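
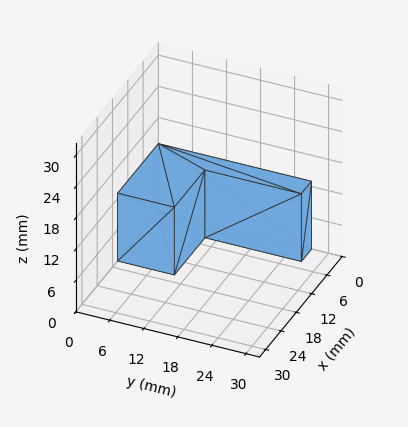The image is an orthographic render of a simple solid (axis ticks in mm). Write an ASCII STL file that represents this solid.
Reading the render: the shape is an L-shaped prism: outer 16 × 27 mm, arm thicknesses ≈ 10 mm (horizontal) and 4 mm (vertical), extruded 13 mm in z (dimensions read to the nearest mm from the axis ticks). For the STL, each face is triangulated and given an outward normal.

solid part
  facet normal 0.0000 0.0000 -1.0000
    outer loop
      vertex 16.00 10.00 0.00
      vertex 16.00 0.00 0.00
      vertex 0.00 0.00 0.00
    endloop
  endfacet
  facet normal 0.0000 0.0000 -1.0000
    outer loop
      vertex 4.00 10.00 0.00
      vertex 16.00 10.00 0.00
      vertex 0.00 0.00 0.00
    endloop
  endfacet
  facet normal 0.0000 0.0000 -1.0000
    outer loop
      vertex 4.00 27.00 0.00
      vertex 4.00 10.00 0.00
      vertex 0.00 0.00 0.00
    endloop
  endfacet
  facet normal 0.0000 0.0000 -1.0000
    outer loop
      vertex 0.00 27.00 0.00
      vertex 4.00 27.00 0.00
      vertex 0.00 0.00 0.00
    endloop
  endfacet
  facet normal 0.0000 0.0000 1.0000
    outer loop
      vertex 0.00 0.00 13.00
      vertex 16.00 0.00 13.00
      vertex 16.00 10.00 13.00
    endloop
  endfacet
  facet normal 0.0000 0.0000 1.0000
    outer loop
      vertex 0.00 0.00 13.00
      vertex 16.00 10.00 13.00
      vertex 4.00 10.00 13.00
    endloop
  endfacet
  facet normal 0.0000 0.0000 1.0000
    outer loop
      vertex 0.00 0.00 13.00
      vertex 4.00 10.00 13.00
      vertex 4.00 27.00 13.00
    endloop
  endfacet
  facet normal 0.0000 0.0000 1.0000
    outer loop
      vertex 0.00 0.00 13.00
      vertex 4.00 27.00 13.00
      vertex 0.00 27.00 13.00
    endloop
  endfacet
  facet normal 0.0000 -1.0000 0.0000
    outer loop
      vertex 0.00 0.00 0.00
      vertex 16.00 0.00 0.00
      vertex 16.00 0.00 13.00
    endloop
  endfacet
  facet normal 0.0000 -1.0000 0.0000
    outer loop
      vertex 0.00 0.00 0.00
      vertex 16.00 0.00 13.00
      vertex 0.00 0.00 13.00
    endloop
  endfacet
  facet normal 1.0000 0.0000 0.0000
    outer loop
      vertex 16.00 0.00 0.00
      vertex 16.00 10.00 0.00
      vertex 16.00 10.00 13.00
    endloop
  endfacet
  facet normal 1.0000 0.0000 0.0000
    outer loop
      vertex 16.00 0.00 0.00
      vertex 16.00 10.00 13.00
      vertex 16.00 0.00 13.00
    endloop
  endfacet
  facet normal 0.0000 1.0000 0.0000
    outer loop
      vertex 16.00 10.00 0.00
      vertex 4.00 10.00 0.00
      vertex 4.00 10.00 13.00
    endloop
  endfacet
  facet normal 0.0000 1.0000 0.0000
    outer loop
      vertex 16.00 10.00 0.00
      vertex 4.00 10.00 13.00
      vertex 16.00 10.00 13.00
    endloop
  endfacet
  facet normal 1.0000 0.0000 0.0000
    outer loop
      vertex 4.00 10.00 0.00
      vertex 4.00 27.00 0.00
      vertex 4.00 27.00 13.00
    endloop
  endfacet
  facet normal 1.0000 0.0000 0.0000
    outer loop
      vertex 4.00 10.00 0.00
      vertex 4.00 27.00 13.00
      vertex 4.00 10.00 13.00
    endloop
  endfacet
  facet normal 0.0000 1.0000 0.0000
    outer loop
      vertex 4.00 27.00 0.00
      vertex 0.00 27.00 0.00
      vertex 0.00 27.00 13.00
    endloop
  endfacet
  facet normal 0.0000 1.0000 0.0000
    outer loop
      vertex 4.00 27.00 0.00
      vertex 0.00 27.00 13.00
      vertex 4.00 27.00 13.00
    endloop
  endfacet
  facet normal -1.0000 0.0000 0.0000
    outer loop
      vertex 0.00 27.00 0.00
      vertex 0.00 0.00 0.00
      vertex 0.00 0.00 13.00
    endloop
  endfacet
  facet normal -1.0000 0.0000 0.0000
    outer loop
      vertex 0.00 27.00 0.00
      vertex 0.00 0.00 13.00
      vertex 0.00 27.00 13.00
    endloop
  endfacet
endsolid part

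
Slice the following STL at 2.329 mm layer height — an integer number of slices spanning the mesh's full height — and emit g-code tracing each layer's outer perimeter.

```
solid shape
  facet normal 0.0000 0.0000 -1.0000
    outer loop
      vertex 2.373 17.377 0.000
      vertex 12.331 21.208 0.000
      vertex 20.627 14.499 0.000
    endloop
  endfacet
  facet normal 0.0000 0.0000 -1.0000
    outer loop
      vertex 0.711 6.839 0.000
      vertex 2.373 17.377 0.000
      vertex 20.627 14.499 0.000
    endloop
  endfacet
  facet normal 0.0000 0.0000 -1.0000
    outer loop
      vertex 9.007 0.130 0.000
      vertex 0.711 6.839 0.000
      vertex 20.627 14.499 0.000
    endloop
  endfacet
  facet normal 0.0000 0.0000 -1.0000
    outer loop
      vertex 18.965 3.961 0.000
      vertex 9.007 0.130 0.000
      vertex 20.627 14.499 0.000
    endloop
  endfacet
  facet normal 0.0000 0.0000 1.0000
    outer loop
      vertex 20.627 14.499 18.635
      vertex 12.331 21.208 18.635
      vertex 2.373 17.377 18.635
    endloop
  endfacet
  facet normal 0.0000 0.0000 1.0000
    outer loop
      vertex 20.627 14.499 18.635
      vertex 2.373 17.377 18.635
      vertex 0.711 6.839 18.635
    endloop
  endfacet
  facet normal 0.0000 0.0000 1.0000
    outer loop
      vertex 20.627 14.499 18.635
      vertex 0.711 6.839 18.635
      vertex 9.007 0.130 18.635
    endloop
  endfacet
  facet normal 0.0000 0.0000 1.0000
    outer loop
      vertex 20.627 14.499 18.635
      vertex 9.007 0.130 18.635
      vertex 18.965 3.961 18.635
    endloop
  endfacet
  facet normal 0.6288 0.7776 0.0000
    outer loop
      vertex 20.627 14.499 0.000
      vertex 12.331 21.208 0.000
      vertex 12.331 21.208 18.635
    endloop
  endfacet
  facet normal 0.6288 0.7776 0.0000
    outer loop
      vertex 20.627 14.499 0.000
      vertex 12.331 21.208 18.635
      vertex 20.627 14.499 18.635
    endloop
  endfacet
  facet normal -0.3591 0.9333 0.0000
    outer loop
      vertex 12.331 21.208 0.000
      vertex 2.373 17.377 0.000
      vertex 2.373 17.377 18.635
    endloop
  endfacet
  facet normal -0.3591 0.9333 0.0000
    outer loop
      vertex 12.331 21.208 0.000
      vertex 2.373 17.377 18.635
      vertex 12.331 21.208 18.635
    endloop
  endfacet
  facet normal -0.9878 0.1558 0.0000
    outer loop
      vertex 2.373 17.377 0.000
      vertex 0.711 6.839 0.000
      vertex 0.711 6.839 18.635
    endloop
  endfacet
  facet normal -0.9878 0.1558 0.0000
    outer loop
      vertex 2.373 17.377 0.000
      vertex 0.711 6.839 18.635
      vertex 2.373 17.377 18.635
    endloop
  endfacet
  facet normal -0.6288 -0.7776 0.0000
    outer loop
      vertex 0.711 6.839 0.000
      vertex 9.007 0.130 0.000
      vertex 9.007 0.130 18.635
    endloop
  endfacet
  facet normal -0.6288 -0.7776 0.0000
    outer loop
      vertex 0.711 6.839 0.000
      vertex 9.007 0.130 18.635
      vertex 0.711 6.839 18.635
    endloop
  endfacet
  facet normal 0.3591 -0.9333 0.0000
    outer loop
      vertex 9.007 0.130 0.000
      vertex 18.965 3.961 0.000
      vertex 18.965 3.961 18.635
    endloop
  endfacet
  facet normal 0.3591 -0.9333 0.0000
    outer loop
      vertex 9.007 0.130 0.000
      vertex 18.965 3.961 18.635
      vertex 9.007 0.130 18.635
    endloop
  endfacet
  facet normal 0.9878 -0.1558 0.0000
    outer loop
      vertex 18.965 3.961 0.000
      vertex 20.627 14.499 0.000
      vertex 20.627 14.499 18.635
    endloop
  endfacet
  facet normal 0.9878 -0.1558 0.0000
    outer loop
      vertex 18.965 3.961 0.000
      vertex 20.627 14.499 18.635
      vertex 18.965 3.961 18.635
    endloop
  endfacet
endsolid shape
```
; perimeter-only toolpath
G21 ; units = mm
G90 ; absolute positioning
G28 ; home
; layer 1
G0 Z2.329
G0 X20.627 Y14.499
G1 X12.331 Y21.208
G1 X2.373 Y17.377
G1 X0.711 Y6.839
G1 X9.007 Y0.130
G1 X18.965 Y3.961
G1 X20.627 Y14.499
; layer 2
G0 Z4.659
G0 X20.627 Y14.499
G1 X12.331 Y21.208
G1 X2.373 Y17.377
G1 X0.711 Y6.839
G1 X9.007 Y0.130
G1 X18.965 Y3.961
G1 X20.627 Y14.499
; layer 3
G0 Z6.988
G0 X20.627 Y14.499
G1 X12.331 Y21.208
G1 X2.373 Y17.377
G1 X0.711 Y6.839
G1 X9.007 Y0.130
G1 X18.965 Y3.961
G1 X20.627 Y14.499
; layer 4
G0 Z9.318
G0 X20.627 Y14.499
G1 X12.331 Y21.208
G1 X2.373 Y17.377
G1 X0.711 Y6.839
G1 X9.007 Y0.130
G1 X18.965 Y3.961
G1 X20.627 Y14.499
; layer 5
G0 Z11.647
G0 X20.627 Y14.499
G1 X12.331 Y21.208
G1 X2.373 Y17.377
G1 X0.711 Y6.839
G1 X9.007 Y0.130
G1 X18.965 Y3.961
G1 X20.627 Y14.499
; layer 6
G0 Z13.976
G0 X20.627 Y14.499
G1 X12.331 Y21.208
G1 X2.373 Y17.377
G1 X0.711 Y6.839
G1 X9.007 Y0.130
G1 X18.965 Y3.961
G1 X20.627 Y14.499
; layer 7
G0 Z16.306
G0 X20.627 Y14.499
G1 X12.331 Y21.208
G1 X2.373 Y17.377
G1 X0.711 Y6.839
G1 X9.007 Y0.130
G1 X18.965 Y3.961
G1 X20.627 Y14.499
; layer 8
G0 Z18.635
G0 X20.627 Y14.499
G1 X12.331 Y21.208
G1 X2.373 Y17.377
G1 X0.711 Y6.839
G1 X9.007 Y0.130
G1 X18.965 Y3.961
G1 X20.627 Y14.499
M2 ; end

The solid is a regular 6-sided prism (a cylinder approximated with 6 flat sides), circumscribed radius ≈ 10.7 mm, height ≈ 18.6 mm. Slicing at Δz = 2.329 mm — 8 equal slices spanning the solid's height, so layer i sits at z = i·h/8 — gives 8 non-empty perimeters. Each is a 6-segment closed polygon; G0 lifts to the layer z and rapids to the start vertex, then G1 traces the edges.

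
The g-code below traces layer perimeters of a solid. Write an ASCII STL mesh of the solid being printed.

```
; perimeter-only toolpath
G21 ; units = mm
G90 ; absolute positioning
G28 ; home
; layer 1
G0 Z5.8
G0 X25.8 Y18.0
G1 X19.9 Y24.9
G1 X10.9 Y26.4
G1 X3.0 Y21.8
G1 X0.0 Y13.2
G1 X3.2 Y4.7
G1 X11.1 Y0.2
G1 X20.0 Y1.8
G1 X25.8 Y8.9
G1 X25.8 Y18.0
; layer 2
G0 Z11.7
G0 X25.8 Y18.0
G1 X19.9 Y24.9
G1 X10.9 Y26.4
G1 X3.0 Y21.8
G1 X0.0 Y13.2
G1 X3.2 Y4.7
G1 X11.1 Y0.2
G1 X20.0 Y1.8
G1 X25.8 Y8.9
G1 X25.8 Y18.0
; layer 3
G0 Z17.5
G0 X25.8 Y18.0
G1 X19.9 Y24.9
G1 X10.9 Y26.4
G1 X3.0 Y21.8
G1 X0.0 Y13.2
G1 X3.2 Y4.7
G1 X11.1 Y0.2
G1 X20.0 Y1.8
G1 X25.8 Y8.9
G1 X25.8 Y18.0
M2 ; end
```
solid part
  facet normal 0.0000 0.0000 -1.0000
    outer loop
      vertex 10.9 26.4 0.0
      vertex 19.9 24.9 0.0
      vertex 25.8 18.0 0.0
    endloop
  endfacet
  facet normal 0.0000 0.0000 -1.0000
    outer loop
      vertex 3.0 21.8 0.0
      vertex 10.9 26.4 0.0
      vertex 25.8 18.0 0.0
    endloop
  endfacet
  facet normal 0.0000 0.0000 -1.0000
    outer loop
      vertex 0.0 13.2 0.0
      vertex 3.0 21.8 0.0
      vertex 25.8 18.0 0.0
    endloop
  endfacet
  facet normal 0.0000 0.0000 -1.0000
    outer loop
      vertex 3.2 4.7 0.0
      vertex 0.0 13.2 0.0
      vertex 25.8 18.0 0.0
    endloop
  endfacet
  facet normal 0.0000 0.0000 -1.0000
    outer loop
      vertex 11.1 0.2 0.0
      vertex 3.2 4.7 0.0
      vertex 25.8 18.0 0.0
    endloop
  endfacet
  facet normal 0.0000 0.0000 -1.0000
    outer loop
      vertex 20.0 1.8 0.0
      vertex 11.1 0.2 0.0
      vertex 25.8 18.0 0.0
    endloop
  endfacet
  facet normal 0.0000 0.0000 -1.0000
    outer loop
      vertex 25.8 8.9 0.0
      vertex 20.0 1.8 0.0
      vertex 25.8 18.0 0.0
    endloop
  endfacet
  facet normal 0.0000 0.0000 1.0000
    outer loop
      vertex 25.8 18.0 17.5
      vertex 19.9 24.9 17.5
      vertex 10.9 26.4 17.5
    endloop
  endfacet
  facet normal 0.0000 0.0000 1.0000
    outer loop
      vertex 25.8 18.0 17.5
      vertex 10.9 26.4 17.5
      vertex 3.0 21.8 17.5
    endloop
  endfacet
  facet normal 0.0000 0.0000 1.0000
    outer loop
      vertex 25.8 18.0 17.5
      vertex 3.0 21.8 17.5
      vertex 0.0 13.2 17.5
    endloop
  endfacet
  facet normal 0.0000 0.0000 1.0000
    outer loop
      vertex 25.8 18.0 17.5
      vertex 0.0 13.2 17.5
      vertex 3.2 4.7 17.5
    endloop
  endfacet
  facet normal 0.0000 0.0000 1.0000
    outer loop
      vertex 25.8 18.0 17.5
      vertex 3.2 4.7 17.5
      vertex 11.1 0.2 17.5
    endloop
  endfacet
  facet normal 0.0000 0.0000 1.0000
    outer loop
      vertex 25.8 18.0 17.5
      vertex 11.1 0.2 17.5
      vertex 20.0 1.8 17.5
    endloop
  endfacet
  facet normal 0.0000 0.0000 1.0000
    outer loop
      vertex 25.8 18.0 17.5
      vertex 20.0 1.8 17.5
      vertex 25.8 8.9 17.5
    endloop
  endfacet
  facet normal 0.7600 0.6499 0.0000
    outer loop
      vertex 25.8 18.0 0.0
      vertex 19.9 24.9 0.0
      vertex 19.9 24.9 17.5
    endloop
  endfacet
  facet normal 0.7600 0.6499 0.0000
    outer loop
      vertex 25.8 18.0 0.0
      vertex 19.9 24.9 17.5
      vertex 25.8 18.0 17.5
    endloop
  endfacet
  facet normal 0.1644 0.9864 0.0000
    outer loop
      vertex 19.9 24.9 0.0
      vertex 10.9 26.4 0.0
      vertex 10.9 26.4 17.5
    endloop
  endfacet
  facet normal 0.1644 0.9864 0.0000
    outer loop
      vertex 19.9 24.9 0.0
      vertex 10.9 26.4 17.5
      vertex 19.9 24.9 17.5
    endloop
  endfacet
  facet normal -0.5032 0.8642 0.0000
    outer loop
      vertex 10.9 26.4 0.0
      vertex 3.0 21.8 0.0
      vertex 3.0 21.8 17.5
    endloop
  endfacet
  facet normal -0.5032 0.8642 0.0000
    outer loop
      vertex 10.9 26.4 0.0
      vertex 3.0 21.8 17.5
      vertex 10.9 26.4 17.5
    endloop
  endfacet
  facet normal -0.9442 0.3294 0.0000
    outer loop
      vertex 3.0 21.8 0.0
      vertex 0.0 13.2 0.0
      vertex 0.0 13.2 17.5
    endloop
  endfacet
  facet normal -0.9442 0.3294 0.0000
    outer loop
      vertex 3.0 21.8 0.0
      vertex 0.0 13.2 17.5
      vertex 3.0 21.8 17.5
    endloop
  endfacet
  facet normal -0.9359 -0.3523 0.0000
    outer loop
      vertex 0.0 13.2 0.0
      vertex 3.2 4.7 0.0
      vertex 3.2 4.7 17.5
    endloop
  endfacet
  facet normal -0.9359 -0.3523 0.0000
    outer loop
      vertex 0.0 13.2 0.0
      vertex 3.2 4.7 17.5
      vertex 0.0 13.2 17.5
    endloop
  endfacet
  facet normal -0.4950 -0.8689 0.0000
    outer loop
      vertex 3.2 4.7 0.0
      vertex 11.1 0.2 0.0
      vertex 11.1 0.2 17.5
    endloop
  endfacet
  facet normal -0.4950 -0.8689 0.0000
    outer loop
      vertex 3.2 4.7 0.0
      vertex 11.1 0.2 17.5
      vertex 3.2 4.7 17.5
    endloop
  endfacet
  facet normal 0.1769 -0.9842 0.0000
    outer loop
      vertex 11.1 0.2 0.0
      vertex 20.0 1.8 0.0
      vertex 20.0 1.8 17.5
    endloop
  endfacet
  facet normal 0.1769 -0.9842 0.0000
    outer loop
      vertex 11.1 0.2 0.0
      vertex 20.0 1.8 17.5
      vertex 11.1 0.2 17.5
    endloop
  endfacet
  facet normal 0.7744 -0.6326 0.0000
    outer loop
      vertex 20.0 1.8 0.0
      vertex 25.8 8.9 0.0
      vertex 25.8 8.9 17.5
    endloop
  endfacet
  facet normal 0.7744 -0.6326 0.0000
    outer loop
      vertex 20.0 1.8 0.0
      vertex 25.8 8.9 17.5
      vertex 20.0 1.8 17.5
    endloop
  endfacet
  facet normal 1.0000 0.0000 0.0000
    outer loop
      vertex 25.8 8.9 0.0
      vertex 25.8 18.0 0.0
      vertex 25.8 18.0 17.5
    endloop
  endfacet
  facet normal 1.0000 0.0000 0.0000
    outer loop
      vertex 25.8 8.9 0.0
      vertex 25.8 18.0 17.5
      vertex 25.8 8.9 17.5
    endloop
  endfacet
endsolid part

The G0 Z moves step by Δz≈5.8 mm. Every layer's G1 loop is the same polygon, so the solid is a straight extrusion of it from z=0 to z≈17.5. Closing with flat bottom and top caps and triangulating gives 32 facets — a regular 9-sided prism (a cylinder approximated with 9 flat sides), circumscribed radius ≈ 13.3 mm, height ≈ 17.5 mm.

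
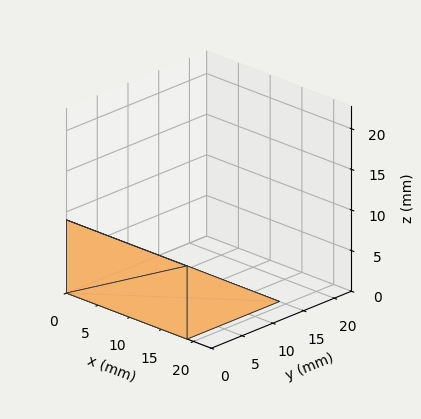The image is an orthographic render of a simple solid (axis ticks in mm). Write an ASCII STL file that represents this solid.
Reading the render: the shape is a wedge (ramp): 19 × 15 mm base, rising to 9 mm along the y=0 edge and sloping linearly to z=0 at y=15 (dimensions read to the nearest mm from the axis ticks). For the STL, each face is triangulated and given an outward normal.

solid part
  facet normal 0.0000 0.0000 -1.0000
    outer loop
      vertex 19.00 15.00 0.00
      vertex 19.00 0.00 0.00
      vertex 0.00 0.00 0.00
    endloop
  endfacet
  facet normal 0.0000 0.0000 -1.0000
    outer loop
      vertex 0.00 15.00 0.00
      vertex 19.00 15.00 0.00
      vertex 0.00 0.00 0.00
    endloop
  endfacet
  facet normal 0.0000 -1.0000 0.0000
    outer loop
      vertex 0.00 0.00 0.00
      vertex 19.00 0.00 0.00
      vertex 19.00 0.00 9.00
    endloop
  endfacet
  facet normal 0.0000 -1.0000 0.0000
    outer loop
      vertex 0.00 0.00 0.00
      vertex 19.00 0.00 9.00
      vertex 0.00 0.00 9.00
    endloop
  endfacet
  facet normal 0.0000 0.5145 0.8575
    outer loop
      vertex 0.00 0.00 9.00
      vertex 19.00 0.00 9.00
      vertex 19.00 15.00 0.00
    endloop
  endfacet
  facet normal 0.0000 0.5145 0.8575
    outer loop
      vertex 0.00 0.00 9.00
      vertex 19.00 15.00 0.00
      vertex 0.00 15.00 0.00
    endloop
  endfacet
  facet normal -1.0000 0.0000 0.0000
    outer loop
      vertex 0.00 0.00 9.00
      vertex 0.00 15.00 0.00
      vertex 0.00 0.00 0.00
    endloop
  endfacet
  facet normal 1.0000 0.0000 0.0000
    outer loop
      vertex 19.00 0.00 0.00
      vertex 19.00 15.00 0.00
      vertex 19.00 0.00 9.00
    endloop
  endfacet
endsolid part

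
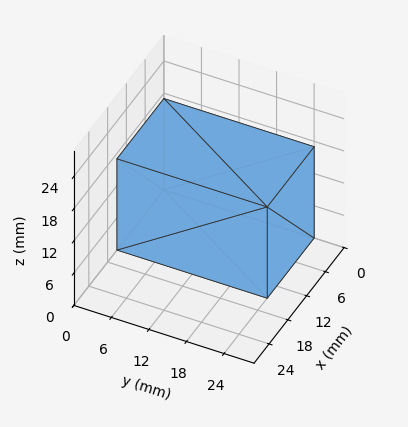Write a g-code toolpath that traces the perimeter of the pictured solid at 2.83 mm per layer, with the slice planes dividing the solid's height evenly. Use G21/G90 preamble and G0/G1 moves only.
Reading the render: the shape is a rectangular box, roughly 15 × 24 mm footprint and 17 mm tall (dimensions read to the nearest mm from the axis ticks). For the g-code, the solid's height is divided into equal slices at the stated Δz and each level perimeter traced with G1 moves after a G0 lift.

; perimeter-only toolpath
G21 ; units = mm
G90 ; absolute positioning
G28 ; home
; layer 1
G0 Z2.83
G0 X0.00 Y0.00
G1 X15.00 Y0.00
G1 X15.00 Y24.00
G1 X0.00 Y24.00
G1 X0.00 Y0.00
; layer 2
G0 Z5.67
G0 X0.00 Y0.00
G1 X15.00 Y0.00
G1 X15.00 Y24.00
G1 X0.00 Y24.00
G1 X0.00 Y0.00
; layer 3
G0 Z8.50
G0 X0.00 Y0.00
G1 X15.00 Y0.00
G1 X15.00 Y24.00
G1 X0.00 Y24.00
G1 X0.00 Y0.00
; layer 4
G0 Z11.33
G0 X0.00 Y0.00
G1 X15.00 Y0.00
G1 X15.00 Y24.00
G1 X0.00 Y24.00
G1 X0.00 Y0.00
; layer 5
G0 Z14.17
G0 X0.00 Y0.00
G1 X15.00 Y0.00
G1 X15.00 Y24.00
G1 X0.00 Y24.00
G1 X0.00 Y0.00
; layer 6
G0 Z17.00
G0 X0.00 Y0.00
G1 X15.00 Y0.00
G1 X15.00 Y24.00
G1 X0.00 Y24.00
G1 X0.00 Y0.00
M2 ; end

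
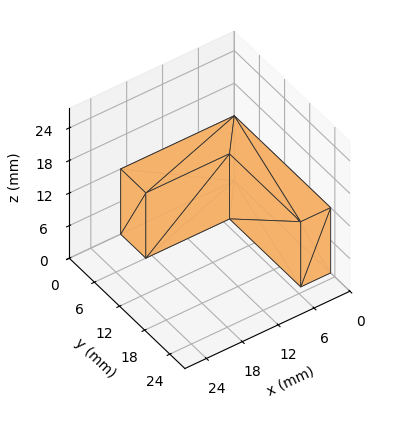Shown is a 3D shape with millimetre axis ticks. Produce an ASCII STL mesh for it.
Reading the render: the shape is an L-shaped prism: outer 19 × 23 mm, arm thicknesses ≈ 6 mm (horizontal) and 5 mm (vertical), extruded 12 mm in z (dimensions read to the nearest mm from the axis ticks). For the STL, each face is triangulated and given an outward normal.

solid part
  facet normal 0.0000 0.0000 -1.0000
    outer loop
      vertex 19.00 6.00 0.00
      vertex 19.00 0.00 0.00
      vertex 0.00 0.00 0.00
    endloop
  endfacet
  facet normal 0.0000 0.0000 -1.0000
    outer loop
      vertex 5.00 6.00 0.00
      vertex 19.00 6.00 0.00
      vertex 0.00 0.00 0.00
    endloop
  endfacet
  facet normal 0.0000 0.0000 -1.0000
    outer loop
      vertex 5.00 23.00 0.00
      vertex 5.00 6.00 0.00
      vertex 0.00 0.00 0.00
    endloop
  endfacet
  facet normal 0.0000 0.0000 -1.0000
    outer loop
      vertex 0.00 23.00 0.00
      vertex 5.00 23.00 0.00
      vertex 0.00 0.00 0.00
    endloop
  endfacet
  facet normal 0.0000 0.0000 1.0000
    outer loop
      vertex 0.00 0.00 12.00
      vertex 19.00 0.00 12.00
      vertex 19.00 6.00 12.00
    endloop
  endfacet
  facet normal 0.0000 0.0000 1.0000
    outer loop
      vertex 0.00 0.00 12.00
      vertex 19.00 6.00 12.00
      vertex 5.00 6.00 12.00
    endloop
  endfacet
  facet normal 0.0000 0.0000 1.0000
    outer loop
      vertex 0.00 0.00 12.00
      vertex 5.00 6.00 12.00
      vertex 5.00 23.00 12.00
    endloop
  endfacet
  facet normal 0.0000 0.0000 1.0000
    outer loop
      vertex 0.00 0.00 12.00
      vertex 5.00 23.00 12.00
      vertex 0.00 23.00 12.00
    endloop
  endfacet
  facet normal 0.0000 -1.0000 0.0000
    outer loop
      vertex 0.00 0.00 0.00
      vertex 19.00 0.00 0.00
      vertex 19.00 0.00 12.00
    endloop
  endfacet
  facet normal 0.0000 -1.0000 0.0000
    outer loop
      vertex 0.00 0.00 0.00
      vertex 19.00 0.00 12.00
      vertex 0.00 0.00 12.00
    endloop
  endfacet
  facet normal 1.0000 0.0000 0.0000
    outer loop
      vertex 19.00 0.00 0.00
      vertex 19.00 6.00 0.00
      vertex 19.00 6.00 12.00
    endloop
  endfacet
  facet normal 1.0000 0.0000 0.0000
    outer loop
      vertex 19.00 0.00 0.00
      vertex 19.00 6.00 12.00
      vertex 19.00 0.00 12.00
    endloop
  endfacet
  facet normal 0.0000 1.0000 0.0000
    outer loop
      vertex 19.00 6.00 0.00
      vertex 5.00 6.00 0.00
      vertex 5.00 6.00 12.00
    endloop
  endfacet
  facet normal 0.0000 1.0000 0.0000
    outer loop
      vertex 19.00 6.00 0.00
      vertex 5.00 6.00 12.00
      vertex 19.00 6.00 12.00
    endloop
  endfacet
  facet normal 1.0000 0.0000 0.0000
    outer loop
      vertex 5.00 6.00 0.00
      vertex 5.00 23.00 0.00
      vertex 5.00 23.00 12.00
    endloop
  endfacet
  facet normal 1.0000 0.0000 0.0000
    outer loop
      vertex 5.00 6.00 0.00
      vertex 5.00 23.00 12.00
      vertex 5.00 6.00 12.00
    endloop
  endfacet
  facet normal 0.0000 1.0000 0.0000
    outer loop
      vertex 5.00 23.00 0.00
      vertex 0.00 23.00 0.00
      vertex 0.00 23.00 12.00
    endloop
  endfacet
  facet normal 0.0000 1.0000 0.0000
    outer loop
      vertex 5.00 23.00 0.00
      vertex 0.00 23.00 12.00
      vertex 5.00 23.00 12.00
    endloop
  endfacet
  facet normal -1.0000 0.0000 0.0000
    outer loop
      vertex 0.00 23.00 0.00
      vertex 0.00 0.00 0.00
      vertex 0.00 0.00 12.00
    endloop
  endfacet
  facet normal -1.0000 0.0000 0.0000
    outer loop
      vertex 0.00 23.00 0.00
      vertex 0.00 0.00 12.00
      vertex 0.00 23.00 12.00
    endloop
  endfacet
endsolid part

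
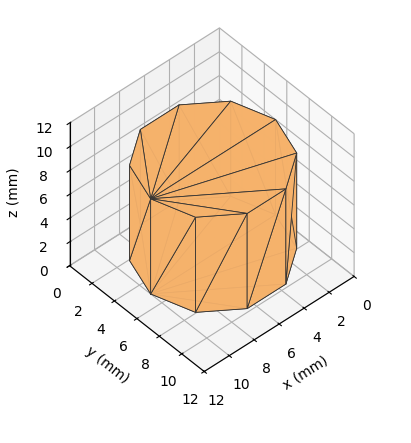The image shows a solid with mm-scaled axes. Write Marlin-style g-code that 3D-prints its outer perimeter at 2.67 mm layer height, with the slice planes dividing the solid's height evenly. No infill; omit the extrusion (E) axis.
Reading the render: the shape is a regular 10-sided prism (a cylinder approximated with 10 flat sides), circumscribed radius ≈ 5 mm, height ≈ 8 mm (dimensions read to the nearest mm from the axis ticks). For the g-code, the solid's height is divided into equal slices at the stated Δz and each level perimeter traced with G1 moves after a G0 lift.

; perimeter-only toolpath
G21 ; units = mm
G90 ; absolute positioning
G28 ; home
; layer 1
G0 Z2.67
G0 X10.00 Y5.00
G1 X9.05 Y7.94
G1 X6.55 Y9.76
G1 X3.45 Y9.76
G1 X0.95 Y7.94
G1 X0.00 Y5.00
G1 X0.95 Y2.06
G1 X3.45 Y0.24
G1 X6.55 Y0.24
G1 X9.05 Y2.06
G1 X10.00 Y5.00
; layer 2
G0 Z5.33
G0 X10.00 Y5.00
G1 X9.05 Y7.94
G1 X6.55 Y9.76
G1 X3.45 Y9.76
G1 X0.95 Y7.94
G1 X0.00 Y5.00
G1 X0.95 Y2.06
G1 X3.45 Y0.24
G1 X6.55 Y0.24
G1 X9.05 Y2.06
G1 X10.00 Y5.00
; layer 3
G0 Z8.00
G0 X10.00 Y5.00
G1 X9.05 Y7.94
G1 X6.55 Y9.76
G1 X3.45 Y9.76
G1 X0.95 Y7.94
G1 X0.00 Y5.00
G1 X0.95 Y2.06
G1 X3.45 Y0.24
G1 X6.55 Y0.24
G1 X9.05 Y2.06
G1 X10.00 Y5.00
M2 ; end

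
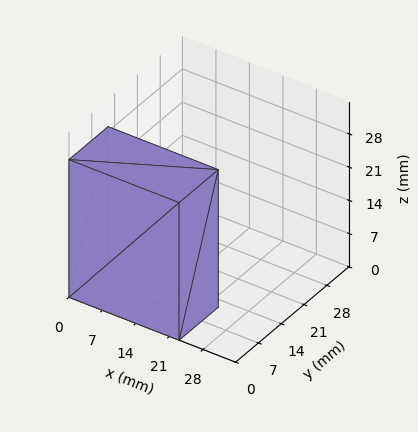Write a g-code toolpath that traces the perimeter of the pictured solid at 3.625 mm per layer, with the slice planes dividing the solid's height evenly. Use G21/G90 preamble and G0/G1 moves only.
Reading the render: the shape is a rectangular box, roughly 23 × 12 mm footprint and 29 mm tall (dimensions read to the nearest mm from the axis ticks). For the g-code, the solid's height is divided into equal slices at the stated Δz and each level perimeter traced with G1 moves after a G0 lift.

; perimeter-only toolpath
G21 ; units = mm
G90 ; absolute positioning
G28 ; home
; layer 1
G0 Z3.625
G0 X0.000 Y0.000
G1 X23.000 Y0.000
G1 X23.000 Y12.000
G1 X0.000 Y12.000
G1 X0.000 Y0.000
; layer 2
G0 Z7.250
G0 X0.000 Y0.000
G1 X23.000 Y0.000
G1 X23.000 Y12.000
G1 X0.000 Y12.000
G1 X0.000 Y0.000
; layer 3
G0 Z10.875
G0 X0.000 Y0.000
G1 X23.000 Y0.000
G1 X23.000 Y12.000
G1 X0.000 Y12.000
G1 X0.000 Y0.000
; layer 4
G0 Z14.500
G0 X0.000 Y0.000
G1 X23.000 Y0.000
G1 X23.000 Y12.000
G1 X0.000 Y12.000
G1 X0.000 Y0.000
; layer 5
G0 Z18.125
G0 X0.000 Y0.000
G1 X23.000 Y0.000
G1 X23.000 Y12.000
G1 X0.000 Y12.000
G1 X0.000 Y0.000
; layer 6
G0 Z21.750
G0 X0.000 Y0.000
G1 X23.000 Y0.000
G1 X23.000 Y12.000
G1 X0.000 Y12.000
G1 X0.000 Y0.000
; layer 7
G0 Z25.375
G0 X0.000 Y0.000
G1 X23.000 Y0.000
G1 X23.000 Y12.000
G1 X0.000 Y12.000
G1 X0.000 Y0.000
; layer 8
G0 Z29.000
G0 X0.000 Y0.000
G1 X23.000 Y0.000
G1 X23.000 Y12.000
G1 X0.000 Y12.000
G1 X0.000 Y0.000
M2 ; end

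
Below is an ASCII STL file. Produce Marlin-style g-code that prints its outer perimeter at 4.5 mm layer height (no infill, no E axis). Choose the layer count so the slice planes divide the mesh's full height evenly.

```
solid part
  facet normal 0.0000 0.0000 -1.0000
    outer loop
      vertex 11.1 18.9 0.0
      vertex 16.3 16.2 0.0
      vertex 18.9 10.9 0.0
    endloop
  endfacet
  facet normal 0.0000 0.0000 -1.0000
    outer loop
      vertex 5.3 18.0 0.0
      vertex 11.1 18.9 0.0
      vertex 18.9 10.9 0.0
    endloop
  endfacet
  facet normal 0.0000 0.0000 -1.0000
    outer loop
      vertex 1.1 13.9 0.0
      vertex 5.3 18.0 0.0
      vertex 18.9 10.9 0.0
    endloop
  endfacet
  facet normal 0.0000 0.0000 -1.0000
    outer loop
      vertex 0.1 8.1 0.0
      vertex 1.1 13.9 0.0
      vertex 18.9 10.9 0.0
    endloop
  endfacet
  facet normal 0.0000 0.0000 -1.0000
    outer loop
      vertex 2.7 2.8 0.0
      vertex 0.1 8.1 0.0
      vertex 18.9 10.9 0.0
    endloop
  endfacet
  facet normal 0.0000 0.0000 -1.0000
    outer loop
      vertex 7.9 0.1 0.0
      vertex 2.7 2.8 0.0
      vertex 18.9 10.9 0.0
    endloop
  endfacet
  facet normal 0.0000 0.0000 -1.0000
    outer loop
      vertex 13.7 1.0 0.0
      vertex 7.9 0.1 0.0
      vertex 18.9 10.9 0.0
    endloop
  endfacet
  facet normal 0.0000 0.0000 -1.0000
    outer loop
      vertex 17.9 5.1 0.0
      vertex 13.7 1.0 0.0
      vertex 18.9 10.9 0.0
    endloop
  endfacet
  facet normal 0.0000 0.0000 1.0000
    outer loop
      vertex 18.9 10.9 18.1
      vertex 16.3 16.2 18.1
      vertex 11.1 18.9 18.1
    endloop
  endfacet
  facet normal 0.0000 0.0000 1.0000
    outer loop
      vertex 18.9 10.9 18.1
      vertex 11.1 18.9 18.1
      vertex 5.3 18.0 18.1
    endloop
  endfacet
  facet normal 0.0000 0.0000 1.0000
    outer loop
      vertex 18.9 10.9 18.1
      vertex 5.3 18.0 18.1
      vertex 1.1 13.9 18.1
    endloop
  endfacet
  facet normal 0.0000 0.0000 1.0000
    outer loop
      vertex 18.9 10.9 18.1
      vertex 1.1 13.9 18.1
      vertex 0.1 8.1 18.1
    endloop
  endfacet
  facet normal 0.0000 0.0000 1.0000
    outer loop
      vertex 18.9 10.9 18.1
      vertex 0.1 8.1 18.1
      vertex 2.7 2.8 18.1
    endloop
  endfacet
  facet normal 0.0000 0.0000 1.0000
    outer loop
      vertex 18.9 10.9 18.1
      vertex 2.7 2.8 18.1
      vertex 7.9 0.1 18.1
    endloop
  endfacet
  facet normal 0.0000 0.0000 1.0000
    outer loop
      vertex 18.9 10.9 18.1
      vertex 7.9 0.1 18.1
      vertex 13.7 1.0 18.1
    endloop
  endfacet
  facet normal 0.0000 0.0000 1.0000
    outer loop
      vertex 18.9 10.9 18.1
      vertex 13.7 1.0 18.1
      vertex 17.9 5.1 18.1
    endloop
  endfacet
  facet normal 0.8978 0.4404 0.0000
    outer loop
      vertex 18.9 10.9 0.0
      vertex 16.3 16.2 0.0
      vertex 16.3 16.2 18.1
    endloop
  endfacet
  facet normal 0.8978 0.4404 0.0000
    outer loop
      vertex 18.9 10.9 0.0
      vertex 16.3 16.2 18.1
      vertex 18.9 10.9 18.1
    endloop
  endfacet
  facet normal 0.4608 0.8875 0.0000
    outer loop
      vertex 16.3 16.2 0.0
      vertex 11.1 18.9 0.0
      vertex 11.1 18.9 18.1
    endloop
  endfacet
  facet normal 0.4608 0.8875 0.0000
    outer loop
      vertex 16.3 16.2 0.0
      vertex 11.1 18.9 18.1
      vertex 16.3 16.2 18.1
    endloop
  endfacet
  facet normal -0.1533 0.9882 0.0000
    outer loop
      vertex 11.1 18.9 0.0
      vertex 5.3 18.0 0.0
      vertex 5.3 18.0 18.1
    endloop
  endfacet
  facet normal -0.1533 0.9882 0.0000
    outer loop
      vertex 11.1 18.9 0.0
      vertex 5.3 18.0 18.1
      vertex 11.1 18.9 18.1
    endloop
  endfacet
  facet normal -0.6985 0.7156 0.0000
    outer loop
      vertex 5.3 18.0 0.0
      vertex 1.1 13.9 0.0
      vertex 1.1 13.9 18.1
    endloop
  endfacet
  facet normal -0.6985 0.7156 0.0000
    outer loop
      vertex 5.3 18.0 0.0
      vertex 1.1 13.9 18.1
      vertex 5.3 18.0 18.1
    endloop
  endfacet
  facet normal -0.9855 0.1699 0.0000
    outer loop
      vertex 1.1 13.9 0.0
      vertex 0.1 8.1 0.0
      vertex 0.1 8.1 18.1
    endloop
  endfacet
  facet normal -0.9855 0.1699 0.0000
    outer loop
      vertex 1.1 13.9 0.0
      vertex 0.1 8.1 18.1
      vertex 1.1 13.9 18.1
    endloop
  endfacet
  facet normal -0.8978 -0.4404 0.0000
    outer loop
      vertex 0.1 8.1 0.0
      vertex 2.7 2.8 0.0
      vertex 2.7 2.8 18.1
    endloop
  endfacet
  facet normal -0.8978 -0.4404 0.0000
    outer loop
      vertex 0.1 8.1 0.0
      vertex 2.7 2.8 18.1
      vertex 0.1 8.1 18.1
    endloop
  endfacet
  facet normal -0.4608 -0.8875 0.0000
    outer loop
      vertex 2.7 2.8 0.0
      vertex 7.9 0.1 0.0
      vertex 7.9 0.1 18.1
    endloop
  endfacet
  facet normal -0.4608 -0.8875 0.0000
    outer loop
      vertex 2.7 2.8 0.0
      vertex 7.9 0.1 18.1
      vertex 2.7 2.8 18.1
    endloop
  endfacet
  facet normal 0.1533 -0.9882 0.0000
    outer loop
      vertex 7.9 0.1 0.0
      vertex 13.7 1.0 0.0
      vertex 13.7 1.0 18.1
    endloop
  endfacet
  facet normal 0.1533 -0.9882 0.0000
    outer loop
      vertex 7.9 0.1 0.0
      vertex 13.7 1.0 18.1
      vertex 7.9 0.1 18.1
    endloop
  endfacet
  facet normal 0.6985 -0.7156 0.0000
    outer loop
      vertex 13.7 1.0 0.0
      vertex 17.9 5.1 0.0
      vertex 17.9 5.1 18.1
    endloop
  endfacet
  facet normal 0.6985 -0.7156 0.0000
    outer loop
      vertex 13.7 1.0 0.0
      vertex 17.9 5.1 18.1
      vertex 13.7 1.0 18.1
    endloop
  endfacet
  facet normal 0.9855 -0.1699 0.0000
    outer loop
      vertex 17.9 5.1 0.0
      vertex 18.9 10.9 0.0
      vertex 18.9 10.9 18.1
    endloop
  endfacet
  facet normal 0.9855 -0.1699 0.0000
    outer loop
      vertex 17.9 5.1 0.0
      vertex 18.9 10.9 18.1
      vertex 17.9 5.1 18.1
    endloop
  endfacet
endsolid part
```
; perimeter-only toolpath
G21 ; units = mm
G90 ; absolute positioning
G28 ; home
; layer 1
G0 Z4.5
G0 X18.9 Y10.9
G1 X16.3 Y16.2
G1 X11.1 Y18.9
G1 X5.3 Y18.0
G1 X1.1 Y13.9
G1 X0.1 Y8.1
G1 X2.7 Y2.8
G1 X7.9 Y0.1
G1 X13.7 Y1.0
G1 X17.9 Y5.1
G1 X18.9 Y10.9
; layer 2
G0 Z9.1
G0 X18.9 Y10.9
G1 X16.3 Y16.2
G1 X11.1 Y18.9
G1 X5.3 Y18.0
G1 X1.1 Y13.9
G1 X0.1 Y8.1
G1 X2.7 Y2.8
G1 X7.9 Y0.1
G1 X13.7 Y1.0
G1 X17.9 Y5.1
G1 X18.9 Y10.9
; layer 3
G0 Z13.6
G0 X18.9 Y10.9
G1 X16.3 Y16.2
G1 X11.1 Y18.9
G1 X5.3 Y18.0
G1 X1.1 Y13.9
G1 X0.1 Y8.1
G1 X2.7 Y2.8
G1 X7.9 Y0.1
G1 X13.7 Y1.0
G1 X17.9 Y5.1
G1 X18.9 Y10.9
; layer 4
G0 Z18.1
G0 X18.9 Y10.9
G1 X16.3 Y16.2
G1 X11.1 Y18.9
G1 X5.3 Y18.0
G1 X1.1 Y13.9
G1 X0.1 Y8.1
G1 X2.7 Y2.8
G1 X7.9 Y0.1
G1 X13.7 Y1.0
G1 X17.9 Y5.1
G1 X18.9 Y10.9
M2 ; end

The solid is a regular 10-sided prism (a cylinder approximated with 10 flat sides), circumscribed radius ≈ 9.5 mm, height ≈ 18.1 mm. Slicing at Δz = 4.5 mm — 4 equal slices spanning the solid's height, so layer i sits at z = i·h/4 — gives 4 non-empty perimeters. Each is a 10-segment closed polygon; G0 lifts to the layer z and rapids to the start vertex, then G1 traces the edges.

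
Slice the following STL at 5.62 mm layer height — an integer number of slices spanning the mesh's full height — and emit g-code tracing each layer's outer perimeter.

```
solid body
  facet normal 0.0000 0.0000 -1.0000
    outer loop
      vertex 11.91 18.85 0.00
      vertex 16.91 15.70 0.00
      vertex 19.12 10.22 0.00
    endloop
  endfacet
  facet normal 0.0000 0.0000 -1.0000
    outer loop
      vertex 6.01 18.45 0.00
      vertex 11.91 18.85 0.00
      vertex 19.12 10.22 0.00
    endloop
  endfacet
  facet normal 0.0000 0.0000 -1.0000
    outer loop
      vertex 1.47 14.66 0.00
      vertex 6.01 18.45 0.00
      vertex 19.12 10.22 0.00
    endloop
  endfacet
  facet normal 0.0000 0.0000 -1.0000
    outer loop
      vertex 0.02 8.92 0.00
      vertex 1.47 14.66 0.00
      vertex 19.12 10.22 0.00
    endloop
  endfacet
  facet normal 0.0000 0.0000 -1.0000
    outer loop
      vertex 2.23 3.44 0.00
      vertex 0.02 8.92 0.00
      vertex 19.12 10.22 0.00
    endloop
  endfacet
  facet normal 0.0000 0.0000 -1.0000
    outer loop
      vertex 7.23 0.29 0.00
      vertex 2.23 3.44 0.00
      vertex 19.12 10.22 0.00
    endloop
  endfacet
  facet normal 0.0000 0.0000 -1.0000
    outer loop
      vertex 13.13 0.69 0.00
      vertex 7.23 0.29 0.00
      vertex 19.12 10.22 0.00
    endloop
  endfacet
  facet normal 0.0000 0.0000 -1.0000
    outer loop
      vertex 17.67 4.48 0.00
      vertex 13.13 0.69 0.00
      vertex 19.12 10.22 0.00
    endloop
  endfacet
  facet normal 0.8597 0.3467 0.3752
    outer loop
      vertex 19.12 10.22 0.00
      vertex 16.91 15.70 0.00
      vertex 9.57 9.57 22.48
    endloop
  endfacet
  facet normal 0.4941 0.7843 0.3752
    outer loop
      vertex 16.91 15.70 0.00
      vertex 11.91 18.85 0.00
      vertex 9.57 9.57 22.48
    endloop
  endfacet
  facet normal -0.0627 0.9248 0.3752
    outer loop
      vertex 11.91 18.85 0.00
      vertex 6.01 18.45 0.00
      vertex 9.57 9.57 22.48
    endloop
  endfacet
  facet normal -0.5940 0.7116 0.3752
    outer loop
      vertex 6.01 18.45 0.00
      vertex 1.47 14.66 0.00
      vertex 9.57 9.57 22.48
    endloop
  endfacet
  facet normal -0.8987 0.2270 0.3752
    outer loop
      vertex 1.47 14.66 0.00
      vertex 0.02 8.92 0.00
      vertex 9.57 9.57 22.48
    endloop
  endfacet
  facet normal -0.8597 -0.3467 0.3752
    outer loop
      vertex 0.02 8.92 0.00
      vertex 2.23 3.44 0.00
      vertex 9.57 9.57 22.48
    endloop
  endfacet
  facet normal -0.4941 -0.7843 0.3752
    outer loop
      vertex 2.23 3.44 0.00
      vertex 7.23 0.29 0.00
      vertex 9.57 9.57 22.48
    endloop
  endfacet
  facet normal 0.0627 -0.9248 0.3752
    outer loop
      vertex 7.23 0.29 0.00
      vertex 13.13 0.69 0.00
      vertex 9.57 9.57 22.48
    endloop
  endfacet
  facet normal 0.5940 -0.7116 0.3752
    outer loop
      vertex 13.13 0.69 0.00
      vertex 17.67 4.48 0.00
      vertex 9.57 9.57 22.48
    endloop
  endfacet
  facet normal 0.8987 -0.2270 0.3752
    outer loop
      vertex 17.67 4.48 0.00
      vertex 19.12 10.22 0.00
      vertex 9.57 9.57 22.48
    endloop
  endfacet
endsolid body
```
; perimeter-only toolpath
G21 ; units = mm
G90 ; absolute positioning
G28 ; home
; layer 1
G0 Z5.62
G0 X16.73 Y10.06
G1 X15.08 Y14.17
G1 X11.33 Y16.53
G1 X6.90 Y16.23
G1 X3.50 Y13.39
G1 X2.41 Y9.08
G1 X4.06 Y4.97
G1 X7.82 Y2.61
G1 X12.24 Y2.91
G1 X15.65 Y5.75
G1 X16.73 Y10.06
; layer 2
G0 Z11.24
G0 X14.35 Y9.89
G1 X13.24 Y12.63
G1 X10.74 Y14.21
G1 X7.79 Y14.01
G1 X5.52 Y12.12
G1 X4.79 Y9.25
G1 X5.90 Y6.50
G1 X8.40 Y4.93
G1 X11.35 Y5.13
G1 X13.62 Y7.03
G1 X14.35 Y9.89
; layer 3
G0 Z16.86
G0 X11.96 Y9.73
G1 X11.41 Y11.10
G1 X10.16 Y11.89
G1 X8.68 Y11.79
G1 X7.54 Y10.84
G1 X7.18 Y9.41
G1 X7.74 Y8.04
G1 X8.98 Y7.25
G1 X10.46 Y7.35
G1 X11.60 Y8.30
G1 X11.96 Y9.73
M2 ; end

The solid is a regular 10-sided pyramid, base circumscribed radius ≈ 9.57 mm, apex at z ≈ 22.5 mm. Slicing at Δz = 5.62 mm — 4 equal slices spanning the solid's height, so layer i sits at z = i·h/4 — gives 3 non-empty perimeters. Each is a 10-segment closed polygon; G0 lifts to the layer z and rapids to the start vertex, then G1 traces the edges. The cross-section shrinks linearly with z (the slice at the apex is degenerate and omitted).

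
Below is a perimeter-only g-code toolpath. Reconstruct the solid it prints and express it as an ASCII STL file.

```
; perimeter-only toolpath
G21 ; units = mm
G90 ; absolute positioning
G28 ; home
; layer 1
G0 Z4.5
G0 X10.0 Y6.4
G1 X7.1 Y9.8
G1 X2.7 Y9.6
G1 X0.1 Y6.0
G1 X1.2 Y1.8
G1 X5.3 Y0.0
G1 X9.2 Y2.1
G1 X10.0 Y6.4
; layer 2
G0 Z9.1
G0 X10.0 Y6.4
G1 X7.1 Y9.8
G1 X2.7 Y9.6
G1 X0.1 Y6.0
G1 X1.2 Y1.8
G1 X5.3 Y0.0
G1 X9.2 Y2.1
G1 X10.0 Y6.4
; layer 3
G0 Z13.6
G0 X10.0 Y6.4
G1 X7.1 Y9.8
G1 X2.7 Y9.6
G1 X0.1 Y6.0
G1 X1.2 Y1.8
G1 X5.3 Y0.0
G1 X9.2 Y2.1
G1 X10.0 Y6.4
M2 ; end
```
solid part
  facet normal 0.0000 0.0000 -1.0000
    outer loop
      vertex 2.7 9.6 0.0
      vertex 7.1 9.8 0.0
      vertex 10.0 6.4 0.0
    endloop
  endfacet
  facet normal 0.0000 0.0000 -1.0000
    outer loop
      vertex 0.1 6.0 0.0
      vertex 2.7 9.6 0.0
      vertex 10.0 6.4 0.0
    endloop
  endfacet
  facet normal 0.0000 0.0000 -1.0000
    outer loop
      vertex 1.2 1.8 0.0
      vertex 0.1 6.0 0.0
      vertex 10.0 6.4 0.0
    endloop
  endfacet
  facet normal 0.0000 0.0000 -1.0000
    outer loop
      vertex 5.3 0.0 0.0
      vertex 1.2 1.8 0.0
      vertex 10.0 6.4 0.0
    endloop
  endfacet
  facet normal 0.0000 0.0000 -1.0000
    outer loop
      vertex 9.2 2.1 0.0
      vertex 5.3 0.0 0.0
      vertex 10.0 6.4 0.0
    endloop
  endfacet
  facet normal 0.0000 0.0000 1.0000
    outer loop
      vertex 10.0 6.4 13.6
      vertex 7.1 9.8 13.6
      vertex 2.7 9.6 13.6
    endloop
  endfacet
  facet normal 0.0000 0.0000 1.0000
    outer loop
      vertex 10.0 6.4 13.6
      vertex 2.7 9.6 13.6
      vertex 0.1 6.0 13.6
    endloop
  endfacet
  facet normal 0.0000 0.0000 1.0000
    outer loop
      vertex 10.0 6.4 13.6
      vertex 0.1 6.0 13.6
      vertex 1.2 1.8 13.6
    endloop
  endfacet
  facet normal 0.0000 0.0000 1.0000
    outer loop
      vertex 10.0 6.4 13.6
      vertex 1.2 1.8 13.6
      vertex 5.3 0.0 13.6
    endloop
  endfacet
  facet normal 0.0000 0.0000 1.0000
    outer loop
      vertex 10.0 6.4 13.6
      vertex 5.3 0.0 13.6
      vertex 9.2 2.1 13.6
    endloop
  endfacet
  facet normal 0.7608 0.6489 0.0000
    outer loop
      vertex 10.0 6.4 0.0
      vertex 7.1 9.8 0.0
      vertex 7.1 9.8 13.6
    endloop
  endfacet
  facet normal 0.7608 0.6489 0.0000
    outer loop
      vertex 10.0 6.4 0.0
      vertex 7.1 9.8 13.6
      vertex 10.0 6.4 13.6
    endloop
  endfacet
  facet normal -0.0454 0.9990 0.0000
    outer loop
      vertex 7.1 9.8 0.0
      vertex 2.7 9.6 0.0
      vertex 2.7 9.6 13.6
    endloop
  endfacet
  facet normal -0.0454 0.9990 0.0000
    outer loop
      vertex 7.1 9.8 0.0
      vertex 2.7 9.6 13.6
      vertex 7.1 9.8 13.6
    endloop
  endfacet
  facet normal -0.8107 0.5855 0.0000
    outer loop
      vertex 2.7 9.6 0.0
      vertex 0.1 6.0 0.0
      vertex 0.1 6.0 13.6
    endloop
  endfacet
  facet normal -0.8107 0.5855 0.0000
    outer loop
      vertex 2.7 9.6 0.0
      vertex 0.1 6.0 13.6
      vertex 2.7 9.6 13.6
    endloop
  endfacet
  facet normal -0.9674 -0.2534 0.0000
    outer loop
      vertex 0.1 6.0 0.0
      vertex 1.2 1.8 0.0
      vertex 1.2 1.8 13.6
    endloop
  endfacet
  facet normal -0.9674 -0.2534 0.0000
    outer loop
      vertex 0.1 6.0 0.0
      vertex 1.2 1.8 13.6
      vertex 0.1 6.0 13.6
    endloop
  endfacet
  facet normal -0.4020 -0.9156 0.0000
    outer loop
      vertex 1.2 1.8 0.0
      vertex 5.3 0.0 0.0
      vertex 5.3 0.0 13.6
    endloop
  endfacet
  facet normal -0.4020 -0.9156 0.0000
    outer loop
      vertex 1.2 1.8 0.0
      vertex 5.3 0.0 13.6
      vertex 1.2 1.8 13.6
    endloop
  endfacet
  facet normal 0.4741 -0.8805 0.0000
    outer loop
      vertex 5.3 0.0 0.0
      vertex 9.2 2.1 0.0
      vertex 9.2 2.1 13.6
    endloop
  endfacet
  facet normal 0.4741 -0.8805 0.0000
    outer loop
      vertex 5.3 0.0 0.0
      vertex 9.2 2.1 13.6
      vertex 5.3 0.0 13.6
    endloop
  endfacet
  facet normal 0.9831 -0.1829 0.0000
    outer loop
      vertex 9.2 2.1 0.0
      vertex 10.0 6.4 0.0
      vertex 10.0 6.4 13.6
    endloop
  endfacet
  facet normal 0.9831 -0.1829 0.0000
    outer loop
      vertex 9.2 2.1 0.0
      vertex 10.0 6.4 13.6
      vertex 9.2 2.1 13.6
    endloop
  endfacet
endsolid part

The G0 Z moves step by Δz≈4.5 mm. Every layer's G1 loop is the same polygon, so the solid is a straight extrusion of it from z=0 to z≈13.6. Closing with flat bottom and top caps and triangulating gives 24 facets — a regular 7-sided prism (a cylinder approximated with 7 flat sides), circumscribed radius ≈ 5.1 mm, height ≈ 13.6 mm.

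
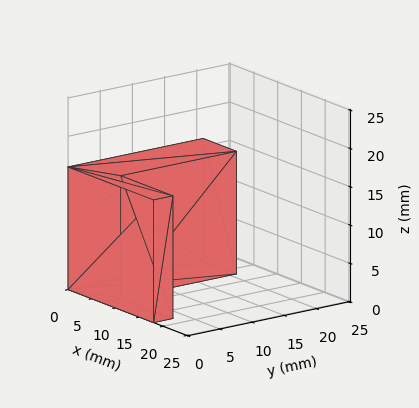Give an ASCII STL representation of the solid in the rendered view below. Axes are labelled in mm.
Reading the render: the shape is an L-shaped prism: outer 18 × 21 mm, arm thicknesses ≈ 3 mm (horizontal) and 7 mm (vertical), extruded 16 mm in z (dimensions read to the nearest mm from the axis ticks). For the STL, each face is triangulated and given an outward normal.

solid part
  facet normal 0.0000 0.0000 -1.0000
    outer loop
      vertex 18.00 3.00 0.00
      vertex 18.00 0.00 0.00
      vertex 0.00 0.00 0.00
    endloop
  endfacet
  facet normal 0.0000 0.0000 -1.0000
    outer loop
      vertex 7.00 3.00 0.00
      vertex 18.00 3.00 0.00
      vertex 0.00 0.00 0.00
    endloop
  endfacet
  facet normal 0.0000 0.0000 -1.0000
    outer loop
      vertex 7.00 21.00 0.00
      vertex 7.00 3.00 0.00
      vertex 0.00 0.00 0.00
    endloop
  endfacet
  facet normal 0.0000 0.0000 -1.0000
    outer loop
      vertex 0.00 21.00 0.00
      vertex 7.00 21.00 0.00
      vertex 0.00 0.00 0.00
    endloop
  endfacet
  facet normal 0.0000 0.0000 1.0000
    outer loop
      vertex 0.00 0.00 16.00
      vertex 18.00 0.00 16.00
      vertex 18.00 3.00 16.00
    endloop
  endfacet
  facet normal 0.0000 0.0000 1.0000
    outer loop
      vertex 0.00 0.00 16.00
      vertex 18.00 3.00 16.00
      vertex 7.00 3.00 16.00
    endloop
  endfacet
  facet normal 0.0000 0.0000 1.0000
    outer loop
      vertex 0.00 0.00 16.00
      vertex 7.00 3.00 16.00
      vertex 7.00 21.00 16.00
    endloop
  endfacet
  facet normal 0.0000 0.0000 1.0000
    outer loop
      vertex 0.00 0.00 16.00
      vertex 7.00 21.00 16.00
      vertex 0.00 21.00 16.00
    endloop
  endfacet
  facet normal 0.0000 -1.0000 0.0000
    outer loop
      vertex 0.00 0.00 0.00
      vertex 18.00 0.00 0.00
      vertex 18.00 0.00 16.00
    endloop
  endfacet
  facet normal 0.0000 -1.0000 0.0000
    outer loop
      vertex 0.00 0.00 0.00
      vertex 18.00 0.00 16.00
      vertex 0.00 0.00 16.00
    endloop
  endfacet
  facet normal 1.0000 0.0000 0.0000
    outer loop
      vertex 18.00 0.00 0.00
      vertex 18.00 3.00 0.00
      vertex 18.00 3.00 16.00
    endloop
  endfacet
  facet normal 1.0000 0.0000 0.0000
    outer loop
      vertex 18.00 0.00 0.00
      vertex 18.00 3.00 16.00
      vertex 18.00 0.00 16.00
    endloop
  endfacet
  facet normal 0.0000 1.0000 0.0000
    outer loop
      vertex 18.00 3.00 0.00
      vertex 7.00 3.00 0.00
      vertex 7.00 3.00 16.00
    endloop
  endfacet
  facet normal 0.0000 1.0000 0.0000
    outer loop
      vertex 18.00 3.00 0.00
      vertex 7.00 3.00 16.00
      vertex 18.00 3.00 16.00
    endloop
  endfacet
  facet normal 1.0000 0.0000 0.0000
    outer loop
      vertex 7.00 3.00 0.00
      vertex 7.00 21.00 0.00
      vertex 7.00 21.00 16.00
    endloop
  endfacet
  facet normal 1.0000 0.0000 0.0000
    outer loop
      vertex 7.00 3.00 0.00
      vertex 7.00 21.00 16.00
      vertex 7.00 3.00 16.00
    endloop
  endfacet
  facet normal 0.0000 1.0000 0.0000
    outer loop
      vertex 7.00 21.00 0.00
      vertex 0.00 21.00 0.00
      vertex 0.00 21.00 16.00
    endloop
  endfacet
  facet normal 0.0000 1.0000 0.0000
    outer loop
      vertex 7.00 21.00 0.00
      vertex 0.00 21.00 16.00
      vertex 7.00 21.00 16.00
    endloop
  endfacet
  facet normal -1.0000 0.0000 0.0000
    outer loop
      vertex 0.00 21.00 0.00
      vertex 0.00 0.00 0.00
      vertex 0.00 0.00 16.00
    endloop
  endfacet
  facet normal -1.0000 0.0000 0.0000
    outer loop
      vertex 0.00 21.00 0.00
      vertex 0.00 0.00 16.00
      vertex 0.00 21.00 16.00
    endloop
  endfacet
endsolid part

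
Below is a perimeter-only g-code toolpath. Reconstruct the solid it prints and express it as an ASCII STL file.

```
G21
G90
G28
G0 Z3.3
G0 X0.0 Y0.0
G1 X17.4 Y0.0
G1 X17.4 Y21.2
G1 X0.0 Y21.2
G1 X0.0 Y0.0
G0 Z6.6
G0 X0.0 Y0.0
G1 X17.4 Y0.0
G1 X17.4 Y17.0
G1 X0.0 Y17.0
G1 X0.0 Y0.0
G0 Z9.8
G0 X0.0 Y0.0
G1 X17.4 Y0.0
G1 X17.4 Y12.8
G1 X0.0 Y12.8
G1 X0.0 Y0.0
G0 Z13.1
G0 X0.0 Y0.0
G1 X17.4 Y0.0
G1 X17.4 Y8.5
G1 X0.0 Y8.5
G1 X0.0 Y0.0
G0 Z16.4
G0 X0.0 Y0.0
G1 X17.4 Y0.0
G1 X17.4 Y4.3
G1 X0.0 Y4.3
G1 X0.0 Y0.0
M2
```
solid part
  facet normal 0.0000 0.0000 -1.0000
    outer loop
      vertex 17.4 25.5 0.0
      vertex 17.4 0.0 0.0
      vertex 0.0 0.0 0.0
    endloop
  endfacet
  facet normal 0.0000 0.0000 -1.0000
    outer loop
      vertex 0.0 25.5 0.0
      vertex 17.4 25.5 0.0
      vertex 0.0 0.0 0.0
    endloop
  endfacet
  facet normal 0.0000 -1.0000 0.0000
    outer loop
      vertex 0.0 0.0 0.0
      vertex 17.4 0.0 0.0
      vertex 17.4 0.0 19.7
    endloop
  endfacet
  facet normal 0.0000 -1.0000 0.0000
    outer loop
      vertex 0.0 0.0 0.0
      vertex 17.4 0.0 19.7
      vertex 0.0 0.0 19.7
    endloop
  endfacet
  facet normal 0.0000 0.6114 0.7914
    outer loop
      vertex 0.0 0.0 19.7
      vertex 17.4 0.0 19.7
      vertex 17.4 25.5 0.0
    endloop
  endfacet
  facet normal 0.0000 0.6114 0.7914
    outer loop
      vertex 0.0 0.0 19.7
      vertex 17.4 25.5 0.0
      vertex 0.0 25.5 0.0
    endloop
  endfacet
  facet normal -1.0000 0.0000 0.0000
    outer loop
      vertex 0.0 0.0 19.7
      vertex 0.0 25.5 0.0
      vertex 0.0 0.0 0.0
    endloop
  endfacet
  facet normal 1.0000 0.0000 0.0000
    outer loop
      vertex 17.4 0.0 0.0
      vertex 17.4 25.5 0.0
      vertex 17.4 0.0 19.7
    endloop
  endfacet
endsolid part

The G0 Z moves step by Δz≈3.3 mm. The G1 loops shrink linearly with z, so the solid tapers from its base footprint up to z≈19.7. Closing with a flat bottom cap and the tapered top and triangulating gives 8 facets — a wedge (ramp): 17.4 × 25.5 mm base, rising to 19.7 mm along the y=0 edge and sloping linearly to z=0 at y=25.5.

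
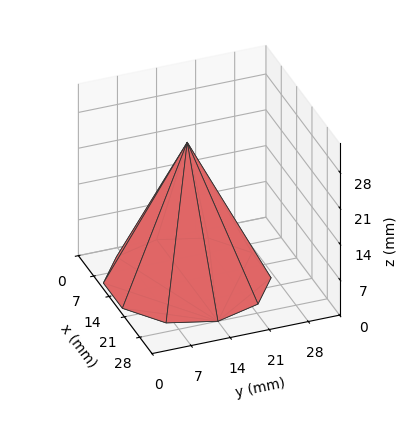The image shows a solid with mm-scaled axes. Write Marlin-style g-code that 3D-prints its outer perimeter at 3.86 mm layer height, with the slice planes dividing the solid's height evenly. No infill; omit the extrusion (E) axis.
Reading the render: the shape is a regular 10-sided pyramid, base circumscribed radius ≈ 14 mm, apex at z ≈ 27 mm (dimensions read to the nearest mm from the axis ticks). For the g-code, the solid's height is divided into equal slices at the stated Δz and each level perimeter traced with G1 moves after a G0 lift.

; perimeter-only toolpath
G21 ; units = mm
G90 ; absolute positioning
G28 ; home
; layer 1
G0 Z3.86
G0 X26.00 Y14.00
G1 X23.71 Y21.05
G1 X17.71 Y25.41
G1 X10.29 Y25.41
G1 X4.29 Y21.05
G1 X2.00 Y14.00
G1 X4.29 Y6.95
G1 X10.29 Y2.59
G1 X17.71 Y2.59
G1 X23.71 Y6.95
G1 X26.00 Y14.00
; layer 2
G0 Z7.71
G0 X24.00 Y14.00
G1 X22.09 Y19.88
G1 X17.09 Y23.51
G1 X10.91 Y23.51
G1 X5.91 Y19.88
G1 X4.00 Y14.00
G1 X5.91 Y8.12
G1 X10.91 Y4.49
G1 X17.09 Y4.49
G1 X22.09 Y8.12
G1 X24.00 Y14.00
; layer 3
G0 Z11.57
G0 X22.00 Y14.00
G1 X20.47 Y18.70
G1 X16.47 Y21.61
G1 X11.53 Y21.61
G1 X7.53 Y18.70
G1 X6.00 Y14.00
G1 X7.53 Y9.30
G1 X11.53 Y6.39
G1 X16.47 Y6.39
G1 X20.47 Y9.30
G1 X22.00 Y14.00
; layer 4
G0 Z15.43
G0 X20.00 Y14.00
G1 X18.86 Y17.53
G1 X15.86 Y19.70
G1 X12.14 Y19.70
G1 X9.14 Y17.53
G1 X8.00 Y14.00
G1 X9.14 Y10.47
G1 X12.14 Y8.30
G1 X15.86 Y8.30
G1 X18.86 Y10.47
G1 X20.00 Y14.00
; layer 5
G0 Z19.29
G0 X18.00 Y14.00
G1 X17.24 Y16.35
G1 X15.24 Y17.80
G1 X12.76 Y17.80
G1 X10.76 Y16.35
G1 X10.00 Y14.00
G1 X10.76 Y11.65
G1 X12.76 Y10.20
G1 X15.24 Y10.20
G1 X17.24 Y11.65
G1 X18.00 Y14.00
; layer 6
G0 Z23.14
G0 X16.00 Y14.00
G1 X15.62 Y15.18
G1 X14.62 Y15.90
G1 X13.38 Y15.90
G1 X12.38 Y15.18
G1 X12.00 Y14.00
G1 X12.38 Y12.82
G1 X13.38 Y12.10
G1 X14.62 Y12.10
G1 X15.62 Y12.82
G1 X16.00 Y14.00
M2 ; end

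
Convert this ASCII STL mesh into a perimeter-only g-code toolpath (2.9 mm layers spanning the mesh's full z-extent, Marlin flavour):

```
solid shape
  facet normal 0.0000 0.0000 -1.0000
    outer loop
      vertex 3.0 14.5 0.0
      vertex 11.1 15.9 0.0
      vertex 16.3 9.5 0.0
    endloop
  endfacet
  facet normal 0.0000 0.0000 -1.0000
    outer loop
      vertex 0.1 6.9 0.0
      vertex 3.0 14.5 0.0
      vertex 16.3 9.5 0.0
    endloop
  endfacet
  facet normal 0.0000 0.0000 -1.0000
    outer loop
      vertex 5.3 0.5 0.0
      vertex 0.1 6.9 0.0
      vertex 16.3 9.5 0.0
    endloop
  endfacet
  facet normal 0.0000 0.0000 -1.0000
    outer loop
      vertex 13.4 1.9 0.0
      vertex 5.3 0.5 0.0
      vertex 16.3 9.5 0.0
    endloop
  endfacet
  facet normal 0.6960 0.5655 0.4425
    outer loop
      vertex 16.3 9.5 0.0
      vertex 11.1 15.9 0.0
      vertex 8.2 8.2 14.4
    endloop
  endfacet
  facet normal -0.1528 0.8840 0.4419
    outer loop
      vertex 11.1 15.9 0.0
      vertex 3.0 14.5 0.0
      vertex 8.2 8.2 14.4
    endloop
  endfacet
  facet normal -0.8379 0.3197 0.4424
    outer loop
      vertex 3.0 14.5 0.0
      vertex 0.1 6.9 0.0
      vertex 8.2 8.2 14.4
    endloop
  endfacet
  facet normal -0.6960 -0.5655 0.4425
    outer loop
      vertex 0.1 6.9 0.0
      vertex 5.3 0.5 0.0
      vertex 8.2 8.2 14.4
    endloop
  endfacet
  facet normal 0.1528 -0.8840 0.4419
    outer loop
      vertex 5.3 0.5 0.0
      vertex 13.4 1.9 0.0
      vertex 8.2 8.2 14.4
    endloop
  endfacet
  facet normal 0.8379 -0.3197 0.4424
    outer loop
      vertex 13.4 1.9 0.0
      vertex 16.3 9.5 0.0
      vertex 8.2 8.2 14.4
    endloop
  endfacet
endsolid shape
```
; perimeter-only toolpath
G21 ; units = mm
G90 ; absolute positioning
G28 ; home
; layer 1
G0 Z2.9
G0 X14.7 Y9.2
G1 X10.5 Y14.4
G1 X4.0 Y13.2
G1 X1.7 Y7.2
G1 X5.9 Y2.0
G1 X12.4 Y3.2
G1 X14.7 Y9.2
; layer 2
G0 Z5.8
G0 X13.1 Y9.0
G1 X9.9 Y12.8
G1 X5.1 Y12.0
G1 X3.3 Y7.4
G1 X6.5 Y3.6
G1 X11.3 Y4.4
G1 X13.1 Y9.0
; layer 3
G0 Z8.6
G0 X11.4 Y8.7
G1 X9.4 Y11.3
G1 X6.1 Y10.7
G1 X5.0 Y7.7
G1 X7.0 Y5.1
G1 X10.3 Y5.7
G1 X11.4 Y8.7
; layer 4
G0 Z11.5
G0 X9.8 Y8.5
G1 X8.8 Y9.7
G1 X7.2 Y9.5
G1 X6.6 Y7.9
G1 X7.6 Y6.7
G1 X9.2 Y6.9
G1 X9.8 Y8.5
M2 ; end

The solid is a regular 6-sided pyramid, base circumscribed radius ≈ 8.2 mm, apex at z ≈ 14.4 mm. Slicing at Δz = 2.9 mm — 5 equal slices spanning the solid's height, so layer i sits at z = i·h/5 — gives 4 non-empty perimeters. Each is a 6-segment closed polygon; G0 lifts to the layer z and rapids to the start vertex, then G1 traces the edges. The cross-section shrinks linearly with z (the slice at the apex is degenerate and omitted).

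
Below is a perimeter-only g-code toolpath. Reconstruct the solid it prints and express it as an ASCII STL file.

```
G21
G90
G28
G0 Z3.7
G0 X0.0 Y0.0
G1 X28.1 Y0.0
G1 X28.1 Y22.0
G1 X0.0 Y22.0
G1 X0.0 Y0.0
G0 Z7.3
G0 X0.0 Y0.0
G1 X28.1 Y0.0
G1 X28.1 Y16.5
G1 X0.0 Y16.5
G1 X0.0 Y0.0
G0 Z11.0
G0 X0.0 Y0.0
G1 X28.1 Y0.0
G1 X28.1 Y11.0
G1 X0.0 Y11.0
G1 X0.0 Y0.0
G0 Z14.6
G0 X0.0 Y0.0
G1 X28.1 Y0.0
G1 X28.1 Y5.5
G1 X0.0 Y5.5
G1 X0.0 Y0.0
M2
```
solid part
  facet normal 0.0000 0.0000 -1.0000
    outer loop
      vertex 28.1 27.5 0.0
      vertex 28.1 0.0 0.0
      vertex 0.0 0.0 0.0
    endloop
  endfacet
  facet normal 0.0000 0.0000 -1.0000
    outer loop
      vertex 0.0 27.5 0.0
      vertex 28.1 27.5 0.0
      vertex 0.0 0.0 0.0
    endloop
  endfacet
  facet normal 0.0000 -1.0000 0.0000
    outer loop
      vertex 0.0 0.0 0.0
      vertex 28.1 0.0 0.0
      vertex 28.1 0.0 18.3
    endloop
  endfacet
  facet normal 0.0000 -1.0000 0.0000
    outer loop
      vertex 0.0 0.0 0.0
      vertex 28.1 0.0 18.3
      vertex 0.0 0.0 18.3
    endloop
  endfacet
  facet normal 0.0000 0.5540 0.8325
    outer loop
      vertex 0.0 0.0 18.3
      vertex 28.1 0.0 18.3
      vertex 28.1 27.5 0.0
    endloop
  endfacet
  facet normal 0.0000 0.5540 0.8325
    outer loop
      vertex 0.0 0.0 18.3
      vertex 28.1 27.5 0.0
      vertex 0.0 27.5 0.0
    endloop
  endfacet
  facet normal -1.0000 0.0000 0.0000
    outer loop
      vertex 0.0 0.0 18.3
      vertex 0.0 27.5 0.0
      vertex 0.0 0.0 0.0
    endloop
  endfacet
  facet normal 1.0000 0.0000 0.0000
    outer loop
      vertex 28.1 0.0 0.0
      vertex 28.1 27.5 0.0
      vertex 28.1 0.0 18.3
    endloop
  endfacet
endsolid part

The G0 Z moves step by Δz≈3.7 mm. The G1 loops shrink linearly with z, so the solid tapers from its base footprint up to z≈18.3. Closing with a flat bottom cap and the tapered top and triangulating gives 8 facets — a wedge (ramp): 28.1 × 27.5 mm base, rising to 18.3 mm along the y=0 edge and sloping linearly to z=0 at y=27.5.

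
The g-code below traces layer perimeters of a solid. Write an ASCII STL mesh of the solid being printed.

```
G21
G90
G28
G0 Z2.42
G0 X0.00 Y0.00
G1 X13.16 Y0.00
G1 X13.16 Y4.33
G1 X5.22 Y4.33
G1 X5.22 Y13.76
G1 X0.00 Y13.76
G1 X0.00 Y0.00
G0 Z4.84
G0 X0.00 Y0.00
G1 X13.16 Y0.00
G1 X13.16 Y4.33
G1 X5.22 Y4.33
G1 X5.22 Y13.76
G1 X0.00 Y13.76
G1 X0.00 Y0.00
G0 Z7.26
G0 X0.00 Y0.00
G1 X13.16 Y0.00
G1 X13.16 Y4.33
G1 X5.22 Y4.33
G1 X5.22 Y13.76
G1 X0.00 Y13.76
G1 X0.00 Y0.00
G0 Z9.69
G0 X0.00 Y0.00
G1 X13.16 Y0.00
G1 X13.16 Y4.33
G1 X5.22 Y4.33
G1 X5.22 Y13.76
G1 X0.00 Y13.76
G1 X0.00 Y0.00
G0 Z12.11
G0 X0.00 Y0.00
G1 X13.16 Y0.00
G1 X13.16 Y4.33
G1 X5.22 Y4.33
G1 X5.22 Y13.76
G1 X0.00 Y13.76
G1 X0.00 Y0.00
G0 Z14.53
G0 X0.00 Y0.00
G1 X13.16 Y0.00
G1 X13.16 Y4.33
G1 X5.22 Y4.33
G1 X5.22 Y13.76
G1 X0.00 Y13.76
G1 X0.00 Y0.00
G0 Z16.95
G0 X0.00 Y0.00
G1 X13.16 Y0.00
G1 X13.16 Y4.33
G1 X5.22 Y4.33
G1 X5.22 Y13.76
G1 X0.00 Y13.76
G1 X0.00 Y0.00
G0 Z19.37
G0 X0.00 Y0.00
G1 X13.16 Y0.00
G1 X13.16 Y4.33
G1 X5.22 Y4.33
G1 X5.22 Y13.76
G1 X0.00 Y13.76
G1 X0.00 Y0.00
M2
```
solid part
  facet normal 0.0000 0.0000 -1.0000
    outer loop
      vertex 13.16 4.33 0.00
      vertex 13.16 0.00 0.00
      vertex 0.00 0.00 0.00
    endloop
  endfacet
  facet normal 0.0000 0.0000 -1.0000
    outer loop
      vertex 5.22 4.33 0.00
      vertex 13.16 4.33 0.00
      vertex 0.00 0.00 0.00
    endloop
  endfacet
  facet normal 0.0000 0.0000 -1.0000
    outer loop
      vertex 5.22 13.76 0.00
      vertex 5.22 4.33 0.00
      vertex 0.00 0.00 0.00
    endloop
  endfacet
  facet normal 0.0000 0.0000 -1.0000
    outer loop
      vertex 0.00 13.76 0.00
      vertex 5.22 13.76 0.00
      vertex 0.00 0.00 0.00
    endloop
  endfacet
  facet normal 0.0000 0.0000 1.0000
    outer loop
      vertex 0.00 0.00 19.37
      vertex 13.16 0.00 19.37
      vertex 13.16 4.33 19.37
    endloop
  endfacet
  facet normal 0.0000 0.0000 1.0000
    outer loop
      vertex 0.00 0.00 19.37
      vertex 13.16 4.33 19.37
      vertex 5.22 4.33 19.37
    endloop
  endfacet
  facet normal 0.0000 0.0000 1.0000
    outer loop
      vertex 0.00 0.00 19.37
      vertex 5.22 4.33 19.37
      vertex 5.22 13.76 19.37
    endloop
  endfacet
  facet normal 0.0000 0.0000 1.0000
    outer loop
      vertex 0.00 0.00 19.37
      vertex 5.22 13.76 19.37
      vertex 0.00 13.76 19.37
    endloop
  endfacet
  facet normal 0.0000 -1.0000 0.0000
    outer loop
      vertex 0.00 0.00 0.00
      vertex 13.16 0.00 0.00
      vertex 13.16 0.00 19.37
    endloop
  endfacet
  facet normal 0.0000 -1.0000 0.0000
    outer loop
      vertex 0.00 0.00 0.00
      vertex 13.16 0.00 19.37
      vertex 0.00 0.00 19.37
    endloop
  endfacet
  facet normal 1.0000 0.0000 0.0000
    outer loop
      vertex 13.16 0.00 0.00
      vertex 13.16 4.33 0.00
      vertex 13.16 4.33 19.37
    endloop
  endfacet
  facet normal 1.0000 0.0000 0.0000
    outer loop
      vertex 13.16 0.00 0.00
      vertex 13.16 4.33 19.37
      vertex 13.16 0.00 19.37
    endloop
  endfacet
  facet normal 0.0000 1.0000 0.0000
    outer loop
      vertex 13.16 4.33 0.00
      vertex 5.22 4.33 0.00
      vertex 5.22 4.33 19.37
    endloop
  endfacet
  facet normal 0.0000 1.0000 0.0000
    outer loop
      vertex 13.16 4.33 0.00
      vertex 5.22 4.33 19.37
      vertex 13.16 4.33 19.37
    endloop
  endfacet
  facet normal 1.0000 0.0000 0.0000
    outer loop
      vertex 5.22 4.33 0.00
      vertex 5.22 13.76 0.00
      vertex 5.22 13.76 19.37
    endloop
  endfacet
  facet normal 1.0000 0.0000 0.0000
    outer loop
      vertex 5.22 4.33 0.00
      vertex 5.22 13.76 19.37
      vertex 5.22 4.33 19.37
    endloop
  endfacet
  facet normal 0.0000 1.0000 0.0000
    outer loop
      vertex 5.22 13.76 0.00
      vertex 0.00 13.76 0.00
      vertex 0.00 13.76 19.37
    endloop
  endfacet
  facet normal 0.0000 1.0000 0.0000
    outer loop
      vertex 5.22 13.76 0.00
      vertex 0.00 13.76 19.37
      vertex 5.22 13.76 19.37
    endloop
  endfacet
  facet normal -1.0000 0.0000 0.0000
    outer loop
      vertex 0.00 13.76 0.00
      vertex 0.00 0.00 0.00
      vertex 0.00 0.00 19.37
    endloop
  endfacet
  facet normal -1.0000 0.0000 0.0000
    outer loop
      vertex 0.00 13.76 0.00
      vertex 0.00 0.00 19.37
      vertex 0.00 13.76 19.37
    endloop
  endfacet
endsolid part

The G0 Z moves step by Δz≈2.42 mm. Every layer's G1 loop is the same polygon, so the solid is a straight extrusion of it from z=0 to z≈19.4. Closing with flat bottom and top caps and triangulating gives 20 facets — an L-shaped prism: outer 13.2 × 13.8 mm, arm thicknesses ≈ 4.33 mm (horizontal) and 5.22 mm (vertical), extruded 19.4 mm in z.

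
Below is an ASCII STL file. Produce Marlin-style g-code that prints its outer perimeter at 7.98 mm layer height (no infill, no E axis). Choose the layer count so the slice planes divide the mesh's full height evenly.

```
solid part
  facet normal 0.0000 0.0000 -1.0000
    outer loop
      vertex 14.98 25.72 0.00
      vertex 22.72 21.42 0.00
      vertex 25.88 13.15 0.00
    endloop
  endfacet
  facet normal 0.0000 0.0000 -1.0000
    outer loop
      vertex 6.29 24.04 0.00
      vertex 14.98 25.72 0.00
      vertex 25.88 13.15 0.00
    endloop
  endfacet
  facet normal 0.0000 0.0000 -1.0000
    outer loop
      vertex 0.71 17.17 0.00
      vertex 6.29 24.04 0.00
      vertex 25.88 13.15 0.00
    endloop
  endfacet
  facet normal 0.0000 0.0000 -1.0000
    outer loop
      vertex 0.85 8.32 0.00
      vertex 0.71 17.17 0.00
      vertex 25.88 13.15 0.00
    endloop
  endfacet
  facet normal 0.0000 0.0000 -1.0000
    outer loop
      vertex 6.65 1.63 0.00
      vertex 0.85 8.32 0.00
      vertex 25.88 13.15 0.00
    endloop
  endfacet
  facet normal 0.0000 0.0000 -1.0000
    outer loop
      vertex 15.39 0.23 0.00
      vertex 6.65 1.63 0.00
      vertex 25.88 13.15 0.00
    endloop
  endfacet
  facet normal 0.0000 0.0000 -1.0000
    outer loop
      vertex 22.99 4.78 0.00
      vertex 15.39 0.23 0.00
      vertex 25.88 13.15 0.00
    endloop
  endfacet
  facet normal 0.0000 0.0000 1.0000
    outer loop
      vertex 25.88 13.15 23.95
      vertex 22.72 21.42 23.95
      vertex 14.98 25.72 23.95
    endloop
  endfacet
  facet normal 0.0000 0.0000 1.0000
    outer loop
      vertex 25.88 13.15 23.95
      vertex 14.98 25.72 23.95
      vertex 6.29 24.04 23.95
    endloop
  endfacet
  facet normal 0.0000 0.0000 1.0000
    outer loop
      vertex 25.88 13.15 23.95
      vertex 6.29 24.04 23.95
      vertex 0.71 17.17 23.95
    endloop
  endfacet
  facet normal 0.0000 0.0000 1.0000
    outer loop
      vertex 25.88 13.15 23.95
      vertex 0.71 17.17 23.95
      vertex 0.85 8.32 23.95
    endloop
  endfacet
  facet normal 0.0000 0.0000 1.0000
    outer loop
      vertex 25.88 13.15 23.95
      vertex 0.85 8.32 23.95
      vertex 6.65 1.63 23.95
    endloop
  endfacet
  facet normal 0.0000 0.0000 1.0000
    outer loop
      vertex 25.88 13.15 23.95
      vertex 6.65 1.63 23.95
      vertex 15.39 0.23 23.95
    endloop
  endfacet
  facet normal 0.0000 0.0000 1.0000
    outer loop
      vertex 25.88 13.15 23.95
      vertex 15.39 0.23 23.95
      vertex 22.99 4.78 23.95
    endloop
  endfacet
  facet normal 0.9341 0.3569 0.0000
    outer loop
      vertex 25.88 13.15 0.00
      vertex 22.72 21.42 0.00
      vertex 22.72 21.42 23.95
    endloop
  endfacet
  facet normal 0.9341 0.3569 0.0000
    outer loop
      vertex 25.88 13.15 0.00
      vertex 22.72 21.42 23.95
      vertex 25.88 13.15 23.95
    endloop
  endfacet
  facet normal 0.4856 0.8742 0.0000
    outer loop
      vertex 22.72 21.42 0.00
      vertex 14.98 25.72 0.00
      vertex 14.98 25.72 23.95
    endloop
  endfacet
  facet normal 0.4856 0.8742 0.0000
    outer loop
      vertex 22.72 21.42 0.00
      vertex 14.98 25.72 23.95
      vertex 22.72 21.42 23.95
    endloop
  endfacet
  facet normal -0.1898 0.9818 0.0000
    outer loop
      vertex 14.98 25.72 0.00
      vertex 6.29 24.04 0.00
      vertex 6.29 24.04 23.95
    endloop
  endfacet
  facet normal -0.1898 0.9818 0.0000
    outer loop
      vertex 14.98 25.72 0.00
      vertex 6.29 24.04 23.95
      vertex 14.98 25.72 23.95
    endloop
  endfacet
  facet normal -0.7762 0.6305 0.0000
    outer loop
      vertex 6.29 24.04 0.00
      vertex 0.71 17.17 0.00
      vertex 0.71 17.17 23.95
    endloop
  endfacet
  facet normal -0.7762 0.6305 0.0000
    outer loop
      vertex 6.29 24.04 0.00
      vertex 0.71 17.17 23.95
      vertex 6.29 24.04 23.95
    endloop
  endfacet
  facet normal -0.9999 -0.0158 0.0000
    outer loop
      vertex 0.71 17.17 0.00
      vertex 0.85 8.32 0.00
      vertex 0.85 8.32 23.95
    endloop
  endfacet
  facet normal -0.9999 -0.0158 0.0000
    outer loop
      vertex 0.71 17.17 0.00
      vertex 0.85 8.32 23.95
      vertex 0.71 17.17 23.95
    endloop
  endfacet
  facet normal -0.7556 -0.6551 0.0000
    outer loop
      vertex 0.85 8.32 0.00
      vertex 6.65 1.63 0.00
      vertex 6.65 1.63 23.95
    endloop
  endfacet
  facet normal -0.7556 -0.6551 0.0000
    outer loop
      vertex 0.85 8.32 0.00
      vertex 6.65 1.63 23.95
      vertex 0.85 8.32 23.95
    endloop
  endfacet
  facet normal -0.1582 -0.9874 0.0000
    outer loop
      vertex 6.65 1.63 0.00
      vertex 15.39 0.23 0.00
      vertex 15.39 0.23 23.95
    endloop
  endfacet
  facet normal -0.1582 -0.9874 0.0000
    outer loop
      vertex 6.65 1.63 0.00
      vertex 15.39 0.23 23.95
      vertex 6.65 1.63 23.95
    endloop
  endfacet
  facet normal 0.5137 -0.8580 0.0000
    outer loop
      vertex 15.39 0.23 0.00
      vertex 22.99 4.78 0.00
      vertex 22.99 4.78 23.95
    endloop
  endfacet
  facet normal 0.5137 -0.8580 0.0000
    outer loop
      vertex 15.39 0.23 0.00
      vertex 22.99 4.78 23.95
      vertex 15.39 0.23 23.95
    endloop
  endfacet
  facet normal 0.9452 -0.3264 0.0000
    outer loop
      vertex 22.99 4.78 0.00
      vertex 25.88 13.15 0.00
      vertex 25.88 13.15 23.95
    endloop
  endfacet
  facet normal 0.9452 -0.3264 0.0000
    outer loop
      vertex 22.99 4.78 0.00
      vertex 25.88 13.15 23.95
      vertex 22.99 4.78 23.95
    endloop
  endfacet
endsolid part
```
; perimeter-only toolpath
G21 ; units = mm
G90 ; absolute positioning
G28 ; home
; layer 1
G0 Z7.98
G0 X25.88 Y13.15
G1 X22.72 Y21.42
G1 X14.98 Y25.72
G1 X6.29 Y24.04
G1 X0.71 Y17.17
G1 X0.85 Y8.32
G1 X6.65 Y1.63
G1 X15.39 Y0.23
G1 X22.99 Y4.78
G1 X25.88 Y13.15
; layer 2
G0 Z15.97
G0 X25.88 Y13.15
G1 X22.72 Y21.42
G1 X14.98 Y25.72
G1 X6.29 Y24.04
G1 X0.71 Y17.17
G1 X0.85 Y8.32
G1 X6.65 Y1.63
G1 X15.39 Y0.23
G1 X22.99 Y4.78
G1 X25.88 Y13.15
; layer 3
G0 Z23.95
G0 X25.88 Y13.15
G1 X22.72 Y21.42
G1 X14.98 Y25.72
G1 X6.29 Y24.04
G1 X0.71 Y17.17
G1 X0.85 Y8.32
G1 X6.65 Y1.63
G1 X15.39 Y0.23
G1 X22.99 Y4.78
G1 X25.88 Y13.15
M2 ; end

The solid is a regular 9-sided prism (a cylinder approximated with 9 flat sides), circumscribed radius ≈ 12.9 mm, height ≈ 23.9 mm. Slicing at Δz = 7.98 mm — 3 equal slices spanning the solid's height, so layer i sits at z = i·h/3 — gives 3 non-empty perimeters. Each is a 9-segment closed polygon; G0 lifts to the layer z and rapids to the start vertex, then G1 traces the edges.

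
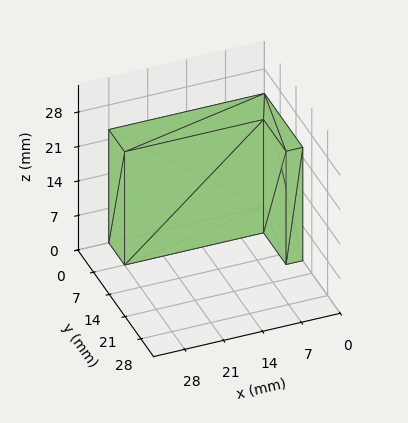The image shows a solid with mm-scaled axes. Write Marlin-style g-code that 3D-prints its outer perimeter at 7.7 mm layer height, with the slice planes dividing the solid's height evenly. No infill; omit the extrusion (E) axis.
Reading the render: the shape is an L-shaped prism: outer 28 × 17 mm, arm thicknesses ≈ 7 mm (horizontal) and 3 mm (vertical), extruded 23 mm in z (dimensions read to the nearest mm from the axis ticks). For the g-code, the solid's height is divided into equal slices at the stated Δz and each level perimeter traced with G1 moves after a G0 lift.

; perimeter-only toolpath
G21 ; units = mm
G90 ; absolute positioning
G28 ; home
; layer 1
G0 Z7.7
G0 X0.0 Y0.0
G1 X28.0 Y0.0
G1 X28.0 Y7.0
G1 X3.0 Y7.0
G1 X3.0 Y17.0
G1 X0.0 Y17.0
G1 X0.0 Y0.0
; layer 2
G0 Z15.3
G0 X0.0 Y0.0
G1 X28.0 Y0.0
G1 X28.0 Y7.0
G1 X3.0 Y7.0
G1 X3.0 Y17.0
G1 X0.0 Y17.0
G1 X0.0 Y0.0
; layer 3
G0 Z23.0
G0 X0.0 Y0.0
G1 X28.0 Y0.0
G1 X28.0 Y7.0
G1 X3.0 Y7.0
G1 X3.0 Y17.0
G1 X0.0 Y17.0
G1 X0.0 Y0.0
M2 ; end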